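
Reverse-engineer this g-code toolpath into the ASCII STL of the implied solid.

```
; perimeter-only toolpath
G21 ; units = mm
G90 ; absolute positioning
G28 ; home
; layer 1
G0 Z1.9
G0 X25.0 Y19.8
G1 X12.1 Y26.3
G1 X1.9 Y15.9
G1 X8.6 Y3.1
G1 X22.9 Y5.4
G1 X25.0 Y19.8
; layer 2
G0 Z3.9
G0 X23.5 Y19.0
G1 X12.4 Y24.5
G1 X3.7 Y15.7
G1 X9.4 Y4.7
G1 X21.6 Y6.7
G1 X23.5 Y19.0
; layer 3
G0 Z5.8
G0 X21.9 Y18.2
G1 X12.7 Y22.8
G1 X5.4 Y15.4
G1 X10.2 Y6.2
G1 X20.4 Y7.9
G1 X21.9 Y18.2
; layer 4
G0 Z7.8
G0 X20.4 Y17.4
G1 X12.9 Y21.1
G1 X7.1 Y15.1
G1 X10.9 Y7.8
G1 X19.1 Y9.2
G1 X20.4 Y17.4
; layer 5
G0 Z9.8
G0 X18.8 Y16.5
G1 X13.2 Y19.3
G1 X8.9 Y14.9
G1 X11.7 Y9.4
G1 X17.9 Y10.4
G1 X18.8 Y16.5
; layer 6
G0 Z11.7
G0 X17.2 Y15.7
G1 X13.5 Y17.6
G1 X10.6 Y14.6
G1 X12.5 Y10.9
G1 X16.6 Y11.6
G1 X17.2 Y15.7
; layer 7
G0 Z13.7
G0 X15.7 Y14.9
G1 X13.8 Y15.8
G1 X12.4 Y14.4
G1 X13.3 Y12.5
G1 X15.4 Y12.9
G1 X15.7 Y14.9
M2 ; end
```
solid part
  facet normal 0.0000 0.0000 -1.0000
    outer loop
      vertex 0.2 16.2 0.0
      vertex 11.8 28.0 0.0
      vertex 26.6 20.6 0.0
    endloop
  endfacet
  facet normal 0.0000 0.0000 -1.0000
    outer loop
      vertex 7.8 1.5 0.0
      vertex 0.2 16.2 0.0
      vertex 26.6 20.6 0.0
    endloop
  endfacet
  facet normal 0.0000 0.0000 -1.0000
    outer loop
      vertex 24.1 4.2 0.0
      vertex 7.8 1.5 0.0
      vertex 26.6 20.6 0.0
    endloop
  endfacet
  facet normal 0.3610 0.7221 0.5901
    outer loop
      vertex 26.6 20.6 0.0
      vertex 11.8 28.0 0.0
      vertex 14.1 14.1 15.6
    endloop
  endfacet
  facet normal -0.5760 0.5663 0.5895
    outer loop
      vertex 11.8 28.0 0.0
      vertex 0.2 16.2 0.0
      vertex 14.1 14.1 15.6
    endloop
  endfacet
  facet normal -0.7176 -0.3710 0.5894
    outer loop
      vertex 0.2 16.2 0.0
      vertex 7.8 1.5 0.0
      vertex 14.1 14.1 15.6
    endloop
  endfacet
  facet normal 0.1319 -0.7965 0.5901
    outer loop
      vertex 7.8 1.5 0.0
      vertex 24.1 4.2 0.0
      vertex 14.1 14.1 15.6
    endloop
  endfacet
  facet normal 0.7987 -0.1218 0.5893
    outer loop
      vertex 24.1 4.2 0.0
      vertex 26.6 20.6 0.0
      vertex 14.1 14.1 15.6
    endloop
  endfacet
endsolid part

The G0 Z moves step by Δz≈1.9 mm. The G1 loops shrink linearly with z, so the solid tapers from its base footprint up to z≈15.6. Closing with a flat bottom cap and the tapered top and triangulating gives 8 facets — a regular 5-sided pyramid, base circumscribed radius ≈ 14.1 mm, apex at z ≈ 15.6 mm.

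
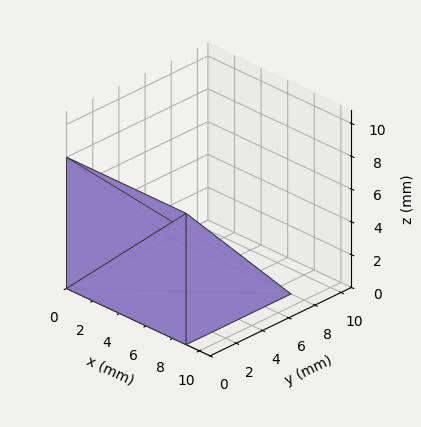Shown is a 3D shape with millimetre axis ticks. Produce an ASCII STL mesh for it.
Reading the render: the shape is a wedge (ramp): 9 × 8 mm base, rising to 8 mm along the y=0 edge and sloping linearly to z=0 at y=8 (dimensions read to the nearest mm from the axis ticks). For the STL, each face is triangulated and given an outward normal.

solid part
  facet normal 0.0000 0.0000 -1.0000
    outer loop
      vertex 9.000 8.000 0.000
      vertex 9.000 0.000 0.000
      vertex 0.000 0.000 0.000
    endloop
  endfacet
  facet normal 0.0000 0.0000 -1.0000
    outer loop
      vertex 0.000 8.000 0.000
      vertex 9.000 8.000 0.000
      vertex 0.000 0.000 0.000
    endloop
  endfacet
  facet normal 0.0000 -1.0000 0.0000
    outer loop
      vertex 0.000 0.000 0.000
      vertex 9.000 0.000 0.000
      vertex 9.000 0.000 8.000
    endloop
  endfacet
  facet normal 0.0000 -1.0000 0.0000
    outer loop
      vertex 0.000 0.000 0.000
      vertex 9.000 0.000 8.000
      vertex 0.000 0.000 8.000
    endloop
  endfacet
  facet normal 0.0000 0.7071 0.7071
    outer loop
      vertex 0.000 0.000 8.000
      vertex 9.000 0.000 8.000
      vertex 9.000 8.000 0.000
    endloop
  endfacet
  facet normal 0.0000 0.7071 0.7071
    outer loop
      vertex 0.000 0.000 8.000
      vertex 9.000 8.000 0.000
      vertex 0.000 8.000 0.000
    endloop
  endfacet
  facet normal -1.0000 0.0000 0.0000
    outer loop
      vertex 0.000 0.000 8.000
      vertex 0.000 8.000 0.000
      vertex 0.000 0.000 0.000
    endloop
  endfacet
  facet normal 1.0000 0.0000 0.0000
    outer loop
      vertex 9.000 0.000 0.000
      vertex 9.000 8.000 0.000
      vertex 9.000 0.000 8.000
    endloop
  endfacet
endsolid part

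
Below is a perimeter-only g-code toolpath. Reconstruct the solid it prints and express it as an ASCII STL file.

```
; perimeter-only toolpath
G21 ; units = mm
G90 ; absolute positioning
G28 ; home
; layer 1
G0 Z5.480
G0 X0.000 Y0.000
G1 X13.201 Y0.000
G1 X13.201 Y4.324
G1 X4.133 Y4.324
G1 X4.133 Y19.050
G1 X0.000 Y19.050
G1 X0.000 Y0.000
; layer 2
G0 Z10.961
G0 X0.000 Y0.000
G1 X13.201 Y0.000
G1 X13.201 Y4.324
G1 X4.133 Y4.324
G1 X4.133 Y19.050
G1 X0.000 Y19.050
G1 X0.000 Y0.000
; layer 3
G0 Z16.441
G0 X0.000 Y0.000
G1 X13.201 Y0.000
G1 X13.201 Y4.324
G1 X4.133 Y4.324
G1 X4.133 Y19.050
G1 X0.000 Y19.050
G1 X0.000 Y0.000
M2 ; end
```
solid part
  facet normal 0.0000 0.0000 -1.0000
    outer loop
      vertex 13.201 4.324 0.000
      vertex 13.201 0.000 0.000
      vertex 0.000 0.000 0.000
    endloop
  endfacet
  facet normal 0.0000 0.0000 -1.0000
    outer loop
      vertex 4.133 4.324 0.000
      vertex 13.201 4.324 0.000
      vertex 0.000 0.000 0.000
    endloop
  endfacet
  facet normal 0.0000 0.0000 -1.0000
    outer loop
      vertex 4.133 19.050 0.000
      vertex 4.133 4.324 0.000
      vertex 0.000 0.000 0.000
    endloop
  endfacet
  facet normal 0.0000 0.0000 -1.0000
    outer loop
      vertex 0.000 19.050 0.000
      vertex 4.133 19.050 0.000
      vertex 0.000 0.000 0.000
    endloop
  endfacet
  facet normal 0.0000 0.0000 1.0000
    outer loop
      vertex 0.000 0.000 16.441
      vertex 13.201 0.000 16.441
      vertex 13.201 4.324 16.441
    endloop
  endfacet
  facet normal 0.0000 0.0000 1.0000
    outer loop
      vertex 0.000 0.000 16.441
      vertex 13.201 4.324 16.441
      vertex 4.133 4.324 16.441
    endloop
  endfacet
  facet normal 0.0000 0.0000 1.0000
    outer loop
      vertex 0.000 0.000 16.441
      vertex 4.133 4.324 16.441
      vertex 4.133 19.050 16.441
    endloop
  endfacet
  facet normal 0.0000 0.0000 1.0000
    outer loop
      vertex 0.000 0.000 16.441
      vertex 4.133 19.050 16.441
      vertex 0.000 19.050 16.441
    endloop
  endfacet
  facet normal 0.0000 -1.0000 0.0000
    outer loop
      vertex 0.000 0.000 0.000
      vertex 13.201 0.000 0.000
      vertex 13.201 0.000 16.441
    endloop
  endfacet
  facet normal 0.0000 -1.0000 0.0000
    outer loop
      vertex 0.000 0.000 0.000
      vertex 13.201 0.000 16.441
      vertex 0.000 0.000 16.441
    endloop
  endfacet
  facet normal 1.0000 0.0000 0.0000
    outer loop
      vertex 13.201 0.000 0.000
      vertex 13.201 4.324 0.000
      vertex 13.201 4.324 16.441
    endloop
  endfacet
  facet normal 1.0000 0.0000 0.0000
    outer loop
      vertex 13.201 0.000 0.000
      vertex 13.201 4.324 16.441
      vertex 13.201 0.000 16.441
    endloop
  endfacet
  facet normal 0.0000 1.0000 0.0000
    outer loop
      vertex 13.201 4.324 0.000
      vertex 4.133 4.324 0.000
      vertex 4.133 4.324 16.441
    endloop
  endfacet
  facet normal 0.0000 1.0000 0.0000
    outer loop
      vertex 13.201 4.324 0.000
      vertex 4.133 4.324 16.441
      vertex 13.201 4.324 16.441
    endloop
  endfacet
  facet normal 1.0000 0.0000 0.0000
    outer loop
      vertex 4.133 4.324 0.000
      vertex 4.133 19.050 0.000
      vertex 4.133 19.050 16.441
    endloop
  endfacet
  facet normal 1.0000 0.0000 0.0000
    outer loop
      vertex 4.133 4.324 0.000
      vertex 4.133 19.050 16.441
      vertex 4.133 4.324 16.441
    endloop
  endfacet
  facet normal 0.0000 1.0000 0.0000
    outer loop
      vertex 4.133 19.050 0.000
      vertex 0.000 19.050 0.000
      vertex 0.000 19.050 16.441
    endloop
  endfacet
  facet normal 0.0000 1.0000 0.0000
    outer loop
      vertex 4.133 19.050 0.000
      vertex 0.000 19.050 16.441
      vertex 4.133 19.050 16.441
    endloop
  endfacet
  facet normal -1.0000 0.0000 0.0000
    outer loop
      vertex 0.000 19.050 0.000
      vertex 0.000 0.000 0.000
      vertex 0.000 0.000 16.441
    endloop
  endfacet
  facet normal -1.0000 0.0000 0.0000
    outer loop
      vertex 0.000 19.050 0.000
      vertex 0.000 0.000 16.441
      vertex 0.000 19.050 16.441
    endloop
  endfacet
endsolid part

The G0 Z moves step by Δz≈5.480 mm. Every layer's G1 loop is the same polygon, so the solid is a straight extrusion of it from z=0 to z≈16.4. Closing with flat bottom and top caps and triangulating gives 20 facets — an L-shaped prism: outer 13.2 × 19.1 mm, arm thicknesses ≈ 4.32 mm (horizontal) and 4.13 mm (vertical), extruded 16.4 mm in z.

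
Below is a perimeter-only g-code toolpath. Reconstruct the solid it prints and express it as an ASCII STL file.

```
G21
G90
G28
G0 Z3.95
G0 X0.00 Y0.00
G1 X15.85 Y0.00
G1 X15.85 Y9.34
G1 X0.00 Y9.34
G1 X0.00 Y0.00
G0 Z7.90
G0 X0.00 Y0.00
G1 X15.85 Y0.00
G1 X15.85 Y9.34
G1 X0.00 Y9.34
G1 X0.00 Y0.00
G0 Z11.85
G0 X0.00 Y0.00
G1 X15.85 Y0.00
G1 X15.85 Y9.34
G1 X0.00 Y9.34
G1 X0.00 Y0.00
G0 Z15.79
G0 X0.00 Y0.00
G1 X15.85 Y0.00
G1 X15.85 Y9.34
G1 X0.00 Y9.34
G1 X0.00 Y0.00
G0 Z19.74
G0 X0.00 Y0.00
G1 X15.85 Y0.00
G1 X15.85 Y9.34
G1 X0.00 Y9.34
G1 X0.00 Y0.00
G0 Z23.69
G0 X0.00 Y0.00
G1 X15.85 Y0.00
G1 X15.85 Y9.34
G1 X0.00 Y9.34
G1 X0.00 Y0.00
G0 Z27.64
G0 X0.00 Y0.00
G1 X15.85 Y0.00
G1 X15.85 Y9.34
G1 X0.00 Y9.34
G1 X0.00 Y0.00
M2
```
solid part
  facet normal 0.0000 0.0000 -1.0000
    outer loop
      vertex 15.85 9.34 0.00
      vertex 15.85 0.00 0.00
      vertex 0.00 0.00 0.00
    endloop
  endfacet
  facet normal 0.0000 0.0000 -1.0000
    outer loop
      vertex 0.00 9.34 0.00
      vertex 15.85 9.34 0.00
      vertex 0.00 0.00 0.00
    endloop
  endfacet
  facet normal 0.0000 0.0000 1.0000
    outer loop
      vertex 0.00 0.00 27.64
      vertex 15.85 0.00 27.64
      vertex 15.85 9.34 27.64
    endloop
  endfacet
  facet normal 0.0000 0.0000 1.0000
    outer loop
      vertex 0.00 0.00 27.64
      vertex 15.85 9.34 27.64
      vertex 0.00 9.34 27.64
    endloop
  endfacet
  facet normal 0.0000 -1.0000 0.0000
    outer loop
      vertex 0.00 0.00 0.00
      vertex 15.85 0.00 0.00
      vertex 15.85 0.00 27.64
    endloop
  endfacet
  facet normal 0.0000 -1.0000 0.0000
    outer loop
      vertex 0.00 0.00 0.00
      vertex 15.85 0.00 27.64
      vertex 0.00 0.00 27.64
    endloop
  endfacet
  facet normal 0.0000 1.0000 0.0000
    outer loop
      vertex 15.85 9.34 27.64
      vertex 15.85 9.34 0.00
      vertex 0.00 9.34 0.00
    endloop
  endfacet
  facet normal 0.0000 1.0000 0.0000
    outer loop
      vertex 0.00 9.34 27.64
      vertex 15.85 9.34 27.64
      vertex 0.00 9.34 0.00
    endloop
  endfacet
  facet normal -1.0000 0.0000 0.0000
    outer loop
      vertex 0.00 9.34 27.64
      vertex 0.00 9.34 0.00
      vertex 0.00 0.00 0.00
    endloop
  endfacet
  facet normal -1.0000 0.0000 0.0000
    outer loop
      vertex 0.00 0.00 27.64
      vertex 0.00 9.34 27.64
      vertex 0.00 0.00 0.00
    endloop
  endfacet
  facet normal 1.0000 0.0000 0.0000
    outer loop
      vertex 15.85 0.00 0.00
      vertex 15.85 9.34 0.00
      vertex 15.85 9.34 27.64
    endloop
  endfacet
  facet normal 1.0000 0.0000 0.0000
    outer loop
      vertex 15.85 0.00 0.00
      vertex 15.85 9.34 27.64
      vertex 15.85 0.00 27.64
    endloop
  endfacet
endsolid part

The G0 Z moves step by Δz≈3.95 mm. Every layer's G1 loop is the same polygon, so the solid is a straight extrusion of it from z=0 to z≈27.6. Closing with flat bottom and top caps and triangulating gives 12 facets — a rectangular box, roughly 15.8 × 9.34 mm footprint and 27.6 mm tall.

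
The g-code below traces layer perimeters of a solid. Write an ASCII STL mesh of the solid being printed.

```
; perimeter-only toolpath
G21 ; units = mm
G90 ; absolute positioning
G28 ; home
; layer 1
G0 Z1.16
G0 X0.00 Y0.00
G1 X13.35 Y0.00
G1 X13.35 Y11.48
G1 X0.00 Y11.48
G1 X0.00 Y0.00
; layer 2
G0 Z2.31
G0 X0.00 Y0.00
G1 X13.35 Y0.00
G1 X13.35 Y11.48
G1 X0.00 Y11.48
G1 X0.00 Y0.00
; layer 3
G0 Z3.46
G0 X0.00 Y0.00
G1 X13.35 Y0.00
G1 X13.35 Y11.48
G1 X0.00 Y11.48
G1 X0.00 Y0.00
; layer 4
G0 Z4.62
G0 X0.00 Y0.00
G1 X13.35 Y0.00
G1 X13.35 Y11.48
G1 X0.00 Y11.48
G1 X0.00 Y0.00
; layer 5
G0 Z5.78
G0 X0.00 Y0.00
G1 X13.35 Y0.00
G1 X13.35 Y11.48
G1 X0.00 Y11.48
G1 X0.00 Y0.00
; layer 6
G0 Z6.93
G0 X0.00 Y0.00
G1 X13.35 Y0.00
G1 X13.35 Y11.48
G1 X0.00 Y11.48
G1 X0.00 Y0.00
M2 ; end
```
solid part
  facet normal 0.0000 0.0000 -1.0000
    outer loop
      vertex 13.35 11.48 0.00
      vertex 13.35 0.00 0.00
      vertex 0.00 0.00 0.00
    endloop
  endfacet
  facet normal 0.0000 0.0000 -1.0000
    outer loop
      vertex 0.00 11.48 0.00
      vertex 13.35 11.48 0.00
      vertex 0.00 0.00 0.00
    endloop
  endfacet
  facet normal 0.0000 0.0000 1.0000
    outer loop
      vertex 0.00 0.00 6.93
      vertex 13.35 0.00 6.93
      vertex 13.35 11.48 6.93
    endloop
  endfacet
  facet normal 0.0000 0.0000 1.0000
    outer loop
      vertex 0.00 0.00 6.93
      vertex 13.35 11.48 6.93
      vertex 0.00 11.48 6.93
    endloop
  endfacet
  facet normal 0.0000 -1.0000 0.0000
    outer loop
      vertex 0.00 0.00 0.00
      vertex 13.35 0.00 0.00
      vertex 13.35 0.00 6.93
    endloop
  endfacet
  facet normal 0.0000 -1.0000 0.0000
    outer loop
      vertex 0.00 0.00 0.00
      vertex 13.35 0.00 6.93
      vertex 0.00 0.00 6.93
    endloop
  endfacet
  facet normal 0.0000 1.0000 0.0000
    outer loop
      vertex 13.35 11.48 6.93
      vertex 13.35 11.48 0.00
      vertex 0.00 11.48 0.00
    endloop
  endfacet
  facet normal 0.0000 1.0000 0.0000
    outer loop
      vertex 0.00 11.48 6.93
      vertex 13.35 11.48 6.93
      vertex 0.00 11.48 0.00
    endloop
  endfacet
  facet normal -1.0000 0.0000 0.0000
    outer loop
      vertex 0.00 11.48 6.93
      vertex 0.00 11.48 0.00
      vertex 0.00 0.00 0.00
    endloop
  endfacet
  facet normal -1.0000 0.0000 0.0000
    outer loop
      vertex 0.00 0.00 6.93
      vertex 0.00 11.48 6.93
      vertex 0.00 0.00 0.00
    endloop
  endfacet
  facet normal 1.0000 0.0000 0.0000
    outer loop
      vertex 13.35 0.00 0.00
      vertex 13.35 11.48 0.00
      vertex 13.35 11.48 6.93
    endloop
  endfacet
  facet normal 1.0000 0.0000 0.0000
    outer loop
      vertex 13.35 0.00 0.00
      vertex 13.35 11.48 6.93
      vertex 13.35 0.00 6.93
    endloop
  endfacet
endsolid part

The G0 Z moves step by Δz≈1.16 mm. Every layer's G1 loop is the same polygon, so the solid is a straight extrusion of it from z=0 to z≈6.93. Closing with flat bottom and top caps and triangulating gives 12 facets — a rectangular box, roughly 13.3 × 11.5 mm footprint and 6.93 mm tall.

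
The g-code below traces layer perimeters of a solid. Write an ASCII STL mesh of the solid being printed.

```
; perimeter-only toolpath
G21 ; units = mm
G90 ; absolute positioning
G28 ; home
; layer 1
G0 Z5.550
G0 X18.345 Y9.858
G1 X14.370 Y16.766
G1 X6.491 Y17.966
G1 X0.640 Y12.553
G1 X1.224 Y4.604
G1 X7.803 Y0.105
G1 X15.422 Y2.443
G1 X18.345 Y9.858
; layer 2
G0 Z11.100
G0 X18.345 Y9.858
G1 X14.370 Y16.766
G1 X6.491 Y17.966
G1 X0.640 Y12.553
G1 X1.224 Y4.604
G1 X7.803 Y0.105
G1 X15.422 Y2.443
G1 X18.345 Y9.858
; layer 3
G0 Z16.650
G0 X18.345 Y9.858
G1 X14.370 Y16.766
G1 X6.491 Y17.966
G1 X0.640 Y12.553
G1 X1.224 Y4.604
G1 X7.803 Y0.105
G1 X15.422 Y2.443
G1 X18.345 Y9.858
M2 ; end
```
solid part
  facet normal 0.0000 0.0000 -1.0000
    outer loop
      vertex 6.491 17.966 0.000
      vertex 14.370 16.766 0.000
      vertex 18.345 9.858 0.000
    endloop
  endfacet
  facet normal 0.0000 0.0000 -1.0000
    outer loop
      vertex 0.640 12.553 0.000
      vertex 6.491 17.966 0.000
      vertex 18.345 9.858 0.000
    endloop
  endfacet
  facet normal 0.0000 0.0000 -1.0000
    outer loop
      vertex 1.224 4.604 0.000
      vertex 0.640 12.553 0.000
      vertex 18.345 9.858 0.000
    endloop
  endfacet
  facet normal 0.0000 0.0000 -1.0000
    outer loop
      vertex 7.803 0.105 0.000
      vertex 1.224 4.604 0.000
      vertex 18.345 9.858 0.000
    endloop
  endfacet
  facet normal 0.0000 0.0000 -1.0000
    outer loop
      vertex 15.422 2.443 0.000
      vertex 7.803 0.105 0.000
      vertex 18.345 9.858 0.000
    endloop
  endfacet
  facet normal 0.0000 0.0000 1.0000
    outer loop
      vertex 18.345 9.858 16.650
      vertex 14.370 16.766 16.650
      vertex 6.491 17.966 16.650
    endloop
  endfacet
  facet normal 0.0000 0.0000 1.0000
    outer loop
      vertex 18.345 9.858 16.650
      vertex 6.491 17.966 16.650
      vertex 0.640 12.553 16.650
    endloop
  endfacet
  facet normal 0.0000 0.0000 1.0000
    outer loop
      vertex 18.345 9.858 16.650
      vertex 0.640 12.553 16.650
      vertex 1.224 4.604 16.650
    endloop
  endfacet
  facet normal 0.0000 0.0000 1.0000
    outer loop
      vertex 18.345 9.858 16.650
      vertex 1.224 4.604 16.650
      vertex 7.803 0.105 16.650
    endloop
  endfacet
  facet normal 0.0000 0.0000 1.0000
    outer loop
      vertex 18.345 9.858 16.650
      vertex 7.803 0.105 16.650
      vertex 15.422 2.443 16.650
    endloop
  endfacet
  facet normal 0.8667 0.4987 0.0000
    outer loop
      vertex 18.345 9.858 0.000
      vertex 14.370 16.766 0.000
      vertex 14.370 16.766 16.650
    endloop
  endfacet
  facet normal 0.8667 0.4987 0.0000
    outer loop
      vertex 18.345 9.858 0.000
      vertex 14.370 16.766 16.650
      vertex 18.345 9.858 16.650
    endloop
  endfacet
  facet normal 0.1506 0.9886 0.0000
    outer loop
      vertex 14.370 16.766 0.000
      vertex 6.491 17.966 0.000
      vertex 6.491 17.966 16.650
    endloop
  endfacet
  facet normal 0.1506 0.9886 0.0000
    outer loop
      vertex 14.370 16.766 0.000
      vertex 6.491 17.966 16.650
      vertex 14.370 16.766 16.650
    endloop
  endfacet
  facet normal -0.6791 0.7340 0.0000
    outer loop
      vertex 6.491 17.966 0.000
      vertex 0.640 12.553 0.000
      vertex 0.640 12.553 16.650
    endloop
  endfacet
  facet normal -0.6791 0.7340 0.0000
    outer loop
      vertex 6.491 17.966 0.000
      vertex 0.640 12.553 16.650
      vertex 6.491 17.966 16.650
    endloop
  endfacet
  facet normal -0.9973 -0.0733 0.0000
    outer loop
      vertex 0.640 12.553 0.000
      vertex 1.224 4.604 0.000
      vertex 1.224 4.604 16.650
    endloop
  endfacet
  facet normal -0.9973 -0.0733 0.0000
    outer loop
      vertex 0.640 12.553 0.000
      vertex 1.224 4.604 16.650
      vertex 0.640 12.553 16.650
    endloop
  endfacet
  facet normal -0.5645 -0.8254 0.0000
    outer loop
      vertex 1.224 4.604 0.000
      vertex 7.803 0.105 0.000
      vertex 7.803 0.105 16.650
    endloop
  endfacet
  facet normal -0.5645 -0.8254 0.0000
    outer loop
      vertex 1.224 4.604 0.000
      vertex 7.803 0.105 16.650
      vertex 1.224 4.604 16.650
    endloop
  endfacet
  facet normal 0.2934 -0.9560 0.0000
    outer loop
      vertex 7.803 0.105 0.000
      vertex 15.422 2.443 0.000
      vertex 15.422 2.443 16.650
    endloop
  endfacet
  facet normal 0.2934 -0.9560 0.0000
    outer loop
      vertex 7.803 0.105 0.000
      vertex 15.422 2.443 16.650
      vertex 7.803 0.105 16.650
    endloop
  endfacet
  facet normal 0.9303 -0.3667 0.0000
    outer loop
      vertex 15.422 2.443 0.000
      vertex 18.345 9.858 0.000
      vertex 18.345 9.858 16.650
    endloop
  endfacet
  facet normal 0.9303 -0.3667 0.0000
    outer loop
      vertex 15.422 2.443 0.000
      vertex 18.345 9.858 16.650
      vertex 15.422 2.443 16.650
    endloop
  endfacet
endsolid part

The G0 Z moves step by Δz≈5.550 mm. Every layer's G1 loop is the same polygon, so the solid is a straight extrusion of it from z=0 to z≈16.6. Closing with flat bottom and top caps and triangulating gives 24 facets — a regular 7-sided prism (a cylinder approximated with 7 flat sides), circumscribed radius ≈ 9.19 mm, height ≈ 16.6 mm.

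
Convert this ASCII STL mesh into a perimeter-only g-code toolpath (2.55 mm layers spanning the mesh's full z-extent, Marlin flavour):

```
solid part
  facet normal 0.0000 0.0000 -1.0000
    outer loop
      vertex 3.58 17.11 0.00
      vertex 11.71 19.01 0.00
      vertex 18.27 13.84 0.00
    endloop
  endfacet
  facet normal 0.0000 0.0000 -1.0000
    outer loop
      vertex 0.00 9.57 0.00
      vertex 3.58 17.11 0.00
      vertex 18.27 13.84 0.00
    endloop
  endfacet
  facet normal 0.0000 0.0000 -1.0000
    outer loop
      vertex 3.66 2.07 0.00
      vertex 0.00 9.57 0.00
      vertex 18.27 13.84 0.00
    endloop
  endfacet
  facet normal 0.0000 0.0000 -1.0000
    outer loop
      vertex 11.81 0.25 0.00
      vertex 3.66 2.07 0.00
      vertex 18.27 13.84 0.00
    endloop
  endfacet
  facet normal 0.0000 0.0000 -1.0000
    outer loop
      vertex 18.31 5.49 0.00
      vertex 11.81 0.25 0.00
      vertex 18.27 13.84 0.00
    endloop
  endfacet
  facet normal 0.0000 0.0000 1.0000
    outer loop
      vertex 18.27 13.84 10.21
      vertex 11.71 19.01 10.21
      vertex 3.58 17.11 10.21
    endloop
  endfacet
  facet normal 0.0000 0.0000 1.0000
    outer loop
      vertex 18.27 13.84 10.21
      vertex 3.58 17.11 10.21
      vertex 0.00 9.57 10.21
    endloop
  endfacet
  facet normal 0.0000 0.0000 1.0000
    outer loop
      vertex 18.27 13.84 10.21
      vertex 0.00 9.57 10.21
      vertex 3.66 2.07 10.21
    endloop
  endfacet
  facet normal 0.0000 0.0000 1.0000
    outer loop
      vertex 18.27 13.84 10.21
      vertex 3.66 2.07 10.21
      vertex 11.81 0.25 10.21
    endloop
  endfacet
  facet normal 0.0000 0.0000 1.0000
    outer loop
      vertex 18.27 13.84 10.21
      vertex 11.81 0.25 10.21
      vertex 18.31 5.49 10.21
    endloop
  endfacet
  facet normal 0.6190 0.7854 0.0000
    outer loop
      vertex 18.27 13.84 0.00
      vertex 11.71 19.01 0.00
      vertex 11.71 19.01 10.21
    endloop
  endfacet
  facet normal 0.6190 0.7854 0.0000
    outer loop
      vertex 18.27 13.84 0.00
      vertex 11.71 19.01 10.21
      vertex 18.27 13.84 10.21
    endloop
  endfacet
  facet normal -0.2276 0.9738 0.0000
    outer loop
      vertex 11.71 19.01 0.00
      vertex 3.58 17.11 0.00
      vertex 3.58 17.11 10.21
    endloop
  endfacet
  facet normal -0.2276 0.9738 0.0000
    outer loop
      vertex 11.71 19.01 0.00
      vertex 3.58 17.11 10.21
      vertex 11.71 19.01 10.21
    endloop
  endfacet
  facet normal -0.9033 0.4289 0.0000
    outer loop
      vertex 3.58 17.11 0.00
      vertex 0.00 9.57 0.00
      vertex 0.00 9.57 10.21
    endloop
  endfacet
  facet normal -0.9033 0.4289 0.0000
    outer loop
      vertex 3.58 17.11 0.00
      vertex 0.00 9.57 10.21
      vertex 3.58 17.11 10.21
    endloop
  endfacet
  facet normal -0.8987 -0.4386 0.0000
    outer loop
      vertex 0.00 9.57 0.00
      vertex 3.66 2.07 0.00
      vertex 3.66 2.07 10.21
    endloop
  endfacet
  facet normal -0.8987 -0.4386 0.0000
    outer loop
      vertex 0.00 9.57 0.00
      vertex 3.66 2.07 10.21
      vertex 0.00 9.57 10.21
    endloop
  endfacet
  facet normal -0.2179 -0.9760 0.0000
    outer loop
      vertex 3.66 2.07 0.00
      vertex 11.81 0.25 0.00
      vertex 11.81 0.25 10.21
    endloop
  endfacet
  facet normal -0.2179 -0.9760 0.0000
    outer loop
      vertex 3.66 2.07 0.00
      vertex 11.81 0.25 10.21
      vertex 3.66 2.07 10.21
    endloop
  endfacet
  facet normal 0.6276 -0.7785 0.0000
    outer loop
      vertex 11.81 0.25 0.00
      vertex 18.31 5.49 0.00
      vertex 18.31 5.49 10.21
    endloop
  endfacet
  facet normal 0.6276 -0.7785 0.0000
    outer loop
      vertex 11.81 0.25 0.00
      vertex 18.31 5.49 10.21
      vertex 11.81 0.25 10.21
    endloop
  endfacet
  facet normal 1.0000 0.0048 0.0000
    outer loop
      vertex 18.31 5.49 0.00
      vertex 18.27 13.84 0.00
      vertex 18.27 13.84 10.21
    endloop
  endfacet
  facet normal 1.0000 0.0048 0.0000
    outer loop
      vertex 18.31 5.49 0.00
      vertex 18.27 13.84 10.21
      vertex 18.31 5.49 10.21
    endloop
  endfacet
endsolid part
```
; perimeter-only toolpath
G21 ; units = mm
G90 ; absolute positioning
G28 ; home
; layer 1
G0 Z2.55
G0 X18.27 Y13.84
G1 X11.71 Y19.01
G1 X3.58 Y17.11
G1 X0.00 Y9.57
G1 X3.66 Y2.07
G1 X11.81 Y0.25
G1 X18.31 Y5.49
G1 X18.27 Y13.84
; layer 2
G0 Z5.11
G0 X18.27 Y13.84
G1 X11.71 Y19.01
G1 X3.58 Y17.11
G1 X0.00 Y9.57
G1 X3.66 Y2.07
G1 X11.81 Y0.25
G1 X18.31 Y5.49
G1 X18.27 Y13.84
; layer 3
G0 Z7.66
G0 X18.27 Y13.84
G1 X11.71 Y19.01
G1 X3.58 Y17.11
G1 X0.00 Y9.57
G1 X3.66 Y2.07
G1 X11.81 Y0.25
G1 X18.31 Y5.49
G1 X18.27 Y13.84
; layer 4
G0 Z10.21
G0 X18.27 Y13.84
G1 X11.71 Y19.01
G1 X3.58 Y17.11
G1 X0.00 Y9.57
G1 X3.66 Y2.07
G1 X11.81 Y0.25
G1 X18.31 Y5.49
G1 X18.27 Y13.84
M2 ; end

The solid is a regular 7-sided prism (a cylinder approximated with 7 flat sides), circumscribed radius ≈ 9.62 mm, height ≈ 10.2 mm. Slicing at Δz = 2.55 mm — 4 equal slices spanning the solid's height, so layer i sits at z = i·h/4 — gives 4 non-empty perimeters. Each is a 7-segment closed polygon; G0 lifts to the layer z and rapids to the start vertex, then G1 traces the edges.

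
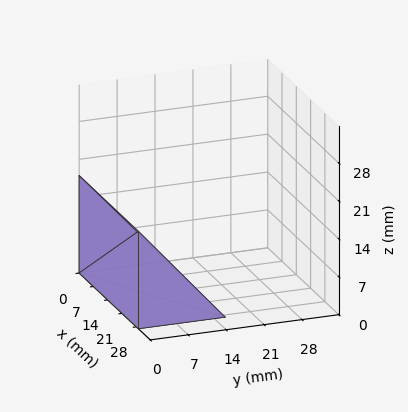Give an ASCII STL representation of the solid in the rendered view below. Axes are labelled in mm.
Reading the render: the shape is a wedge (ramp): 29 × 16 mm base, rising to 18 mm along the y=0 edge and sloping linearly to z=0 at y=16 (dimensions read to the nearest mm from the axis ticks). For the STL, each face is triangulated and given an outward normal.

solid part
  facet normal 0.0000 0.0000 -1.0000
    outer loop
      vertex 29.000 16.000 0.000
      vertex 29.000 0.000 0.000
      vertex 0.000 0.000 0.000
    endloop
  endfacet
  facet normal 0.0000 0.0000 -1.0000
    outer loop
      vertex 0.000 16.000 0.000
      vertex 29.000 16.000 0.000
      vertex 0.000 0.000 0.000
    endloop
  endfacet
  facet normal 0.0000 -1.0000 0.0000
    outer loop
      vertex 0.000 0.000 0.000
      vertex 29.000 0.000 0.000
      vertex 29.000 0.000 18.000
    endloop
  endfacet
  facet normal 0.0000 -1.0000 0.0000
    outer loop
      vertex 0.000 0.000 0.000
      vertex 29.000 0.000 18.000
      vertex 0.000 0.000 18.000
    endloop
  endfacet
  facet normal 0.0000 0.7474 0.6644
    outer loop
      vertex 0.000 0.000 18.000
      vertex 29.000 0.000 18.000
      vertex 29.000 16.000 0.000
    endloop
  endfacet
  facet normal 0.0000 0.7474 0.6644
    outer loop
      vertex 0.000 0.000 18.000
      vertex 29.000 16.000 0.000
      vertex 0.000 16.000 0.000
    endloop
  endfacet
  facet normal -1.0000 0.0000 0.0000
    outer loop
      vertex 0.000 0.000 18.000
      vertex 0.000 16.000 0.000
      vertex 0.000 0.000 0.000
    endloop
  endfacet
  facet normal 1.0000 0.0000 0.0000
    outer loop
      vertex 29.000 0.000 0.000
      vertex 29.000 16.000 0.000
      vertex 29.000 0.000 18.000
    endloop
  endfacet
endsolid part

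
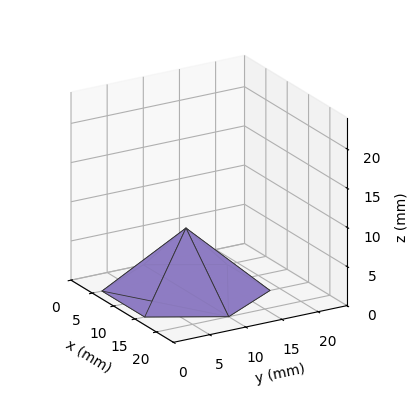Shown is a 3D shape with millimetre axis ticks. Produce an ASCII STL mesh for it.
Reading the render: the shape is a regular 6-sided pyramid, base circumscribed radius ≈ 10 mm, apex at z ≈ 8 mm (dimensions read to the nearest mm from the axis ticks). For the STL, each face is triangulated and given an outward normal.

solid part
  facet normal 0.0000 0.0000 -1.0000
    outer loop
      vertex 5.000 18.660 0.000
      vertex 15.000 18.660 0.000
      vertex 20.000 10.000 0.000
    endloop
  endfacet
  facet normal 0.0000 0.0000 -1.0000
    outer loop
      vertex 0.000 10.000 0.000
      vertex 5.000 18.660 0.000
      vertex 20.000 10.000 0.000
    endloop
  endfacet
  facet normal 0.0000 0.0000 -1.0000
    outer loop
      vertex 5.000 1.340 0.000
      vertex 0.000 10.000 0.000
      vertex 20.000 10.000 0.000
    endloop
  endfacet
  facet normal 0.0000 0.0000 -1.0000
    outer loop
      vertex 15.000 1.340 0.000
      vertex 5.000 1.340 0.000
      vertex 20.000 10.000 0.000
    endloop
  endfacet
  facet normal 0.5876 0.3393 0.7346
    outer loop
      vertex 20.000 10.000 0.000
      vertex 15.000 18.660 0.000
      vertex 10.000 10.000 8.000
    endloop
  endfacet
  facet normal 0.0000 0.6786 0.7345
    outer loop
      vertex 15.000 18.660 0.000
      vertex 5.000 18.660 0.000
      vertex 10.000 10.000 8.000
    endloop
  endfacet
  facet normal -0.5876 0.3393 0.7346
    outer loop
      vertex 5.000 18.660 0.000
      vertex 0.000 10.000 0.000
      vertex 10.000 10.000 8.000
    endloop
  endfacet
  facet normal -0.5876 -0.3393 0.7346
    outer loop
      vertex 0.000 10.000 0.000
      vertex 5.000 1.340 0.000
      vertex 10.000 10.000 8.000
    endloop
  endfacet
  facet normal 0.0000 -0.6786 0.7345
    outer loop
      vertex 5.000 1.340 0.000
      vertex 15.000 1.340 0.000
      vertex 10.000 10.000 8.000
    endloop
  endfacet
  facet normal 0.5876 -0.3393 0.7346
    outer loop
      vertex 15.000 1.340 0.000
      vertex 20.000 10.000 0.000
      vertex 10.000 10.000 8.000
    endloop
  endfacet
endsolid part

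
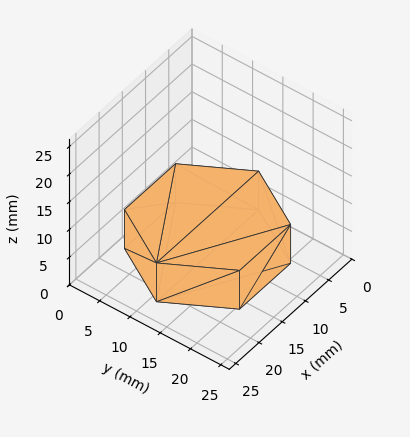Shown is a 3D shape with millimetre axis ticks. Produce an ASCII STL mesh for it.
Reading the render: the shape is a regular 6-sided prism (a cylinder approximated with 6 flat sides), circumscribed radius ≈ 11 mm, height ≈ 7 mm (dimensions read to the nearest mm from the axis ticks). For the STL, each face is triangulated and given an outward normal.

solid part
  facet normal 0.0000 0.0000 -1.0000
    outer loop
      vertex 5.5 20.5 0.0
      vertex 16.5 20.5 0.0
      vertex 22.0 11.0 0.0
    endloop
  endfacet
  facet normal 0.0000 0.0000 -1.0000
    outer loop
      vertex 0.0 11.0 0.0
      vertex 5.5 20.5 0.0
      vertex 22.0 11.0 0.0
    endloop
  endfacet
  facet normal 0.0000 0.0000 -1.0000
    outer loop
      vertex 5.5 1.5 0.0
      vertex 0.0 11.0 0.0
      vertex 22.0 11.0 0.0
    endloop
  endfacet
  facet normal 0.0000 0.0000 -1.0000
    outer loop
      vertex 16.5 1.5 0.0
      vertex 5.5 1.5 0.0
      vertex 22.0 11.0 0.0
    endloop
  endfacet
  facet normal 0.0000 0.0000 1.0000
    outer loop
      vertex 22.0 11.0 7.0
      vertex 16.5 20.5 7.0
      vertex 5.5 20.5 7.0
    endloop
  endfacet
  facet normal 0.0000 0.0000 1.0000
    outer loop
      vertex 22.0 11.0 7.0
      vertex 5.5 20.5 7.0
      vertex 0.0 11.0 7.0
    endloop
  endfacet
  facet normal 0.0000 0.0000 1.0000
    outer loop
      vertex 22.0 11.0 7.0
      vertex 0.0 11.0 7.0
      vertex 5.5 1.5 7.0
    endloop
  endfacet
  facet normal 0.0000 0.0000 1.0000
    outer loop
      vertex 22.0 11.0 7.0
      vertex 5.5 1.5 7.0
      vertex 16.5 1.5 7.0
    endloop
  endfacet
  facet normal 0.8654 0.5010 0.0000
    outer loop
      vertex 22.0 11.0 0.0
      vertex 16.5 20.5 0.0
      vertex 16.5 20.5 7.0
    endloop
  endfacet
  facet normal 0.8654 0.5010 0.0000
    outer loop
      vertex 22.0 11.0 0.0
      vertex 16.5 20.5 7.0
      vertex 22.0 11.0 7.0
    endloop
  endfacet
  facet normal 0.0000 1.0000 0.0000
    outer loop
      vertex 16.5 20.5 0.0
      vertex 5.5 20.5 0.0
      vertex 5.5 20.5 7.0
    endloop
  endfacet
  facet normal 0.0000 1.0000 0.0000
    outer loop
      vertex 16.5 20.5 0.0
      vertex 5.5 20.5 7.0
      vertex 16.5 20.5 7.0
    endloop
  endfacet
  facet normal -0.8654 0.5010 0.0000
    outer loop
      vertex 5.5 20.5 0.0
      vertex 0.0 11.0 0.0
      vertex 0.0 11.0 7.0
    endloop
  endfacet
  facet normal -0.8654 0.5010 0.0000
    outer loop
      vertex 5.5 20.5 0.0
      vertex 0.0 11.0 7.0
      vertex 5.5 20.5 7.0
    endloop
  endfacet
  facet normal -0.8654 -0.5010 0.0000
    outer loop
      vertex 0.0 11.0 0.0
      vertex 5.5 1.5 0.0
      vertex 5.5 1.5 7.0
    endloop
  endfacet
  facet normal -0.8654 -0.5010 0.0000
    outer loop
      vertex 0.0 11.0 0.0
      vertex 5.5 1.5 7.0
      vertex 0.0 11.0 7.0
    endloop
  endfacet
  facet normal 0.0000 -1.0000 0.0000
    outer loop
      vertex 5.5 1.5 0.0
      vertex 16.5 1.5 0.0
      vertex 16.5 1.5 7.0
    endloop
  endfacet
  facet normal 0.0000 -1.0000 0.0000
    outer loop
      vertex 5.5 1.5 0.0
      vertex 16.5 1.5 7.0
      vertex 5.5 1.5 7.0
    endloop
  endfacet
  facet normal 0.8654 -0.5010 0.0000
    outer loop
      vertex 16.5 1.5 0.0
      vertex 22.0 11.0 0.0
      vertex 22.0 11.0 7.0
    endloop
  endfacet
  facet normal 0.8654 -0.5010 0.0000
    outer loop
      vertex 16.5 1.5 0.0
      vertex 22.0 11.0 7.0
      vertex 16.5 1.5 7.0
    endloop
  endfacet
endsolid part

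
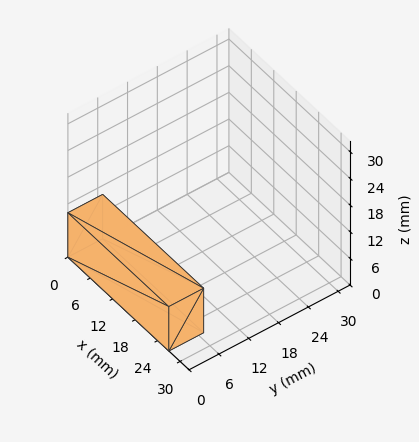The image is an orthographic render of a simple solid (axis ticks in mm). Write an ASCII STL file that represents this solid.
Reading the render: the shape is a rectangular box, roughly 27 × 7 mm footprint and 10 mm tall (dimensions read to the nearest mm from the axis ticks). For the STL, each face is triangulated and given an outward normal.

solid part
  facet normal 0.0000 0.0000 -1.0000
    outer loop
      vertex 27.0 7.0 0.0
      vertex 27.0 0.0 0.0
      vertex 0.0 0.0 0.0
    endloop
  endfacet
  facet normal 0.0000 0.0000 -1.0000
    outer loop
      vertex 0.0 7.0 0.0
      vertex 27.0 7.0 0.0
      vertex 0.0 0.0 0.0
    endloop
  endfacet
  facet normal 0.0000 0.0000 1.0000
    outer loop
      vertex 0.0 0.0 10.0
      vertex 27.0 0.0 10.0
      vertex 27.0 7.0 10.0
    endloop
  endfacet
  facet normal 0.0000 0.0000 1.0000
    outer loop
      vertex 0.0 0.0 10.0
      vertex 27.0 7.0 10.0
      vertex 0.0 7.0 10.0
    endloop
  endfacet
  facet normal 0.0000 -1.0000 0.0000
    outer loop
      vertex 0.0 0.0 0.0
      vertex 27.0 0.0 0.0
      vertex 27.0 0.0 10.0
    endloop
  endfacet
  facet normal 0.0000 -1.0000 0.0000
    outer loop
      vertex 0.0 0.0 0.0
      vertex 27.0 0.0 10.0
      vertex 0.0 0.0 10.0
    endloop
  endfacet
  facet normal 0.0000 1.0000 0.0000
    outer loop
      vertex 27.0 7.0 10.0
      vertex 27.0 7.0 0.0
      vertex 0.0 7.0 0.0
    endloop
  endfacet
  facet normal 0.0000 1.0000 0.0000
    outer loop
      vertex 0.0 7.0 10.0
      vertex 27.0 7.0 10.0
      vertex 0.0 7.0 0.0
    endloop
  endfacet
  facet normal -1.0000 0.0000 0.0000
    outer loop
      vertex 0.0 7.0 10.0
      vertex 0.0 7.0 0.0
      vertex 0.0 0.0 0.0
    endloop
  endfacet
  facet normal -1.0000 0.0000 0.0000
    outer loop
      vertex 0.0 0.0 10.0
      vertex 0.0 7.0 10.0
      vertex 0.0 0.0 0.0
    endloop
  endfacet
  facet normal 1.0000 0.0000 0.0000
    outer loop
      vertex 27.0 0.0 0.0
      vertex 27.0 7.0 0.0
      vertex 27.0 7.0 10.0
    endloop
  endfacet
  facet normal 1.0000 0.0000 0.0000
    outer loop
      vertex 27.0 0.0 0.0
      vertex 27.0 7.0 10.0
      vertex 27.0 0.0 10.0
    endloop
  endfacet
endsolid part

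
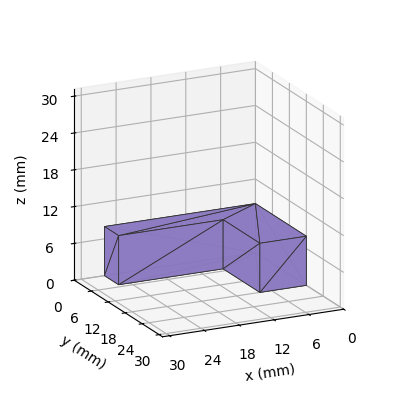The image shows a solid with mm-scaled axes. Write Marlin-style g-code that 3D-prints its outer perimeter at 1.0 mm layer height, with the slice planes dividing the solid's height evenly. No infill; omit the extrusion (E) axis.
Reading the render: the shape is an L-shaped prism: outer 26 × 18 mm, arm thicknesses ≈ 5 mm (horizontal) and 8 mm (vertical), extruded 8 mm in z (dimensions read to the nearest mm from the axis ticks). For the g-code, the solid's height is divided into equal slices at the stated Δz and each level perimeter traced with G1 moves after a G0 lift.

; perimeter-only toolpath
G21 ; units = mm
G90 ; absolute positioning
G28 ; home
; layer 1
G0 Z1.0
G0 X0.0 Y0.0
G1 X26.0 Y0.0
G1 X26.0 Y5.0
G1 X8.0 Y5.0
G1 X8.0 Y18.0
G1 X0.0 Y18.0
G1 X0.0 Y0.0
; layer 2
G0 Z2.0
G0 X0.0 Y0.0
G1 X26.0 Y0.0
G1 X26.0 Y5.0
G1 X8.0 Y5.0
G1 X8.0 Y18.0
G1 X0.0 Y18.0
G1 X0.0 Y0.0
; layer 3
G0 Z3.0
G0 X0.0 Y0.0
G1 X26.0 Y0.0
G1 X26.0 Y5.0
G1 X8.0 Y5.0
G1 X8.0 Y18.0
G1 X0.0 Y18.0
G1 X0.0 Y0.0
; layer 4
G0 Z4.0
G0 X0.0 Y0.0
G1 X26.0 Y0.0
G1 X26.0 Y5.0
G1 X8.0 Y5.0
G1 X8.0 Y18.0
G1 X0.0 Y18.0
G1 X0.0 Y0.0
; layer 5
G0 Z5.0
G0 X0.0 Y0.0
G1 X26.0 Y0.0
G1 X26.0 Y5.0
G1 X8.0 Y5.0
G1 X8.0 Y18.0
G1 X0.0 Y18.0
G1 X0.0 Y0.0
; layer 6
G0 Z6.0
G0 X0.0 Y0.0
G1 X26.0 Y0.0
G1 X26.0 Y5.0
G1 X8.0 Y5.0
G1 X8.0 Y18.0
G1 X0.0 Y18.0
G1 X0.0 Y0.0
; layer 7
G0 Z7.0
G0 X0.0 Y0.0
G1 X26.0 Y0.0
G1 X26.0 Y5.0
G1 X8.0 Y5.0
G1 X8.0 Y18.0
G1 X0.0 Y18.0
G1 X0.0 Y0.0
; layer 8
G0 Z8.0
G0 X0.0 Y0.0
G1 X26.0 Y0.0
G1 X26.0 Y5.0
G1 X8.0 Y5.0
G1 X8.0 Y18.0
G1 X0.0 Y18.0
G1 X0.0 Y0.0
M2 ; end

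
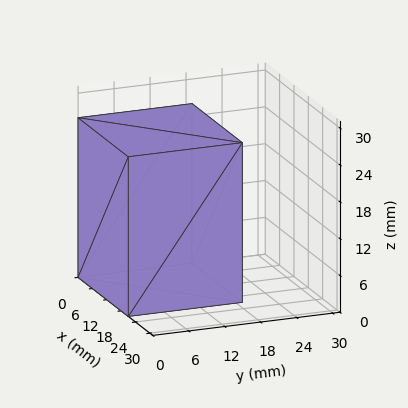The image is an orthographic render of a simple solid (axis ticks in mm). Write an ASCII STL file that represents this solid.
Reading the render: the shape is a rectangular box, roughly 21 × 19 mm footprint and 26 mm tall (dimensions read to the nearest mm from the axis ticks). For the STL, each face is triangulated and given an outward normal.

solid part
  facet normal 0.0000 0.0000 -1.0000
    outer loop
      vertex 21.0 19.0 0.0
      vertex 21.0 0.0 0.0
      vertex 0.0 0.0 0.0
    endloop
  endfacet
  facet normal 0.0000 0.0000 -1.0000
    outer loop
      vertex 0.0 19.0 0.0
      vertex 21.0 19.0 0.0
      vertex 0.0 0.0 0.0
    endloop
  endfacet
  facet normal 0.0000 0.0000 1.0000
    outer loop
      vertex 0.0 0.0 26.0
      vertex 21.0 0.0 26.0
      vertex 21.0 19.0 26.0
    endloop
  endfacet
  facet normal 0.0000 0.0000 1.0000
    outer loop
      vertex 0.0 0.0 26.0
      vertex 21.0 19.0 26.0
      vertex 0.0 19.0 26.0
    endloop
  endfacet
  facet normal 0.0000 -1.0000 0.0000
    outer loop
      vertex 0.0 0.0 0.0
      vertex 21.0 0.0 0.0
      vertex 21.0 0.0 26.0
    endloop
  endfacet
  facet normal 0.0000 -1.0000 0.0000
    outer loop
      vertex 0.0 0.0 0.0
      vertex 21.0 0.0 26.0
      vertex 0.0 0.0 26.0
    endloop
  endfacet
  facet normal 0.0000 1.0000 0.0000
    outer loop
      vertex 21.0 19.0 26.0
      vertex 21.0 19.0 0.0
      vertex 0.0 19.0 0.0
    endloop
  endfacet
  facet normal 0.0000 1.0000 0.0000
    outer loop
      vertex 0.0 19.0 26.0
      vertex 21.0 19.0 26.0
      vertex 0.0 19.0 0.0
    endloop
  endfacet
  facet normal -1.0000 0.0000 0.0000
    outer loop
      vertex 0.0 19.0 26.0
      vertex 0.0 19.0 0.0
      vertex 0.0 0.0 0.0
    endloop
  endfacet
  facet normal -1.0000 0.0000 0.0000
    outer loop
      vertex 0.0 0.0 26.0
      vertex 0.0 19.0 26.0
      vertex 0.0 0.0 0.0
    endloop
  endfacet
  facet normal 1.0000 0.0000 0.0000
    outer loop
      vertex 21.0 0.0 0.0
      vertex 21.0 19.0 0.0
      vertex 21.0 19.0 26.0
    endloop
  endfacet
  facet normal 1.0000 0.0000 0.0000
    outer loop
      vertex 21.0 0.0 0.0
      vertex 21.0 19.0 26.0
      vertex 21.0 0.0 26.0
    endloop
  endfacet
endsolid part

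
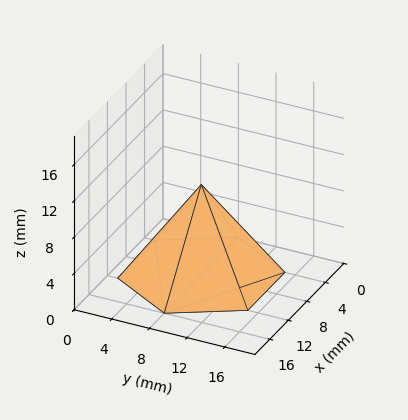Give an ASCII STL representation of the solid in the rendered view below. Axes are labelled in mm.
Reading the render: the shape is a regular 6-sided pyramid, base circumscribed radius ≈ 8 mm, apex at z ≈ 10 mm (dimensions read to the nearest mm from the axis ticks). For the STL, each face is triangulated and given an outward normal.

solid part
  facet normal 0.0000 0.0000 -1.0000
    outer loop
      vertex 4.0 14.9 0.0
      vertex 12.0 14.9 0.0
      vertex 16.0 8.0 0.0
    endloop
  endfacet
  facet normal 0.0000 0.0000 -1.0000
    outer loop
      vertex 0.0 8.0 0.0
      vertex 4.0 14.9 0.0
      vertex 16.0 8.0 0.0
    endloop
  endfacet
  facet normal 0.0000 0.0000 -1.0000
    outer loop
      vertex 4.0 1.1 0.0
      vertex 0.0 8.0 0.0
      vertex 16.0 8.0 0.0
    endloop
  endfacet
  facet normal 0.0000 0.0000 -1.0000
    outer loop
      vertex 12.0 1.1 0.0
      vertex 4.0 1.1 0.0
      vertex 16.0 8.0 0.0
    endloop
  endfacet
  facet normal 0.7114 0.4124 0.5691
    outer loop
      vertex 16.0 8.0 0.0
      vertex 12.0 14.9 0.0
      vertex 8.0 8.0 10.0
    endloop
  endfacet
  facet normal 0.0000 0.8231 0.5679
    outer loop
      vertex 12.0 14.9 0.0
      vertex 4.0 14.9 0.0
      vertex 8.0 8.0 10.0
    endloop
  endfacet
  facet normal -0.7114 0.4124 0.5691
    outer loop
      vertex 4.0 14.9 0.0
      vertex 0.0 8.0 0.0
      vertex 8.0 8.0 10.0
    endloop
  endfacet
  facet normal -0.7114 -0.4124 0.5691
    outer loop
      vertex 0.0 8.0 0.0
      vertex 4.0 1.1 0.0
      vertex 8.0 8.0 10.0
    endloop
  endfacet
  facet normal 0.0000 -0.8231 0.5679
    outer loop
      vertex 4.0 1.1 0.0
      vertex 12.0 1.1 0.0
      vertex 8.0 8.0 10.0
    endloop
  endfacet
  facet normal 0.7114 -0.4124 0.5691
    outer loop
      vertex 12.0 1.1 0.0
      vertex 16.0 8.0 0.0
      vertex 8.0 8.0 10.0
    endloop
  endfacet
endsolid part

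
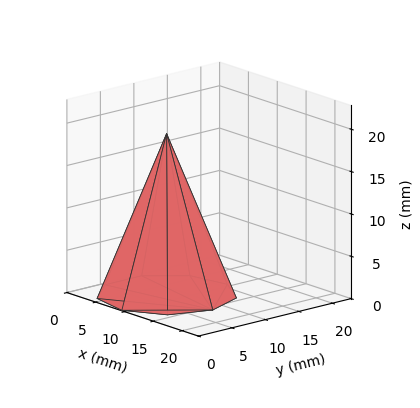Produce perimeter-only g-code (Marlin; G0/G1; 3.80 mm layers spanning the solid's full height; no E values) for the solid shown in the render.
Reading the render: the shape is a regular 9-sided pyramid, base circumscribed radius ≈ 8 mm, apex at z ≈ 19 mm (dimensions read to the nearest mm from the axis ticks). For the g-code, the solid's height is divided into equal slices at the stated Δz and each level perimeter traced with G1 moves after a G0 lift.

; perimeter-only toolpath
G21 ; units = mm
G90 ; absolute positioning
G28 ; home
; layer 1
G0 Z3.80
G0 X14.40 Y8.00
G1 X12.90 Y12.11
G1 X9.11 Y14.30
G1 X4.80 Y13.54
G1 X1.98 Y10.19
G1 X1.98 Y5.81
G1 X4.80 Y2.46
G1 X9.11 Y1.70
G1 X12.90 Y3.89
G1 X14.40 Y8.00
; layer 2
G0 Z7.60
G0 X12.80 Y8.00
G1 X11.68 Y11.08
G1 X8.83 Y12.73
G1 X5.60 Y12.16
G1 X3.49 Y9.64
G1 X3.49 Y6.36
G1 X5.60 Y3.84
G1 X8.83 Y3.27
G1 X11.68 Y4.92
G1 X12.80 Y8.00
; layer 3
G0 Z11.40
G0 X11.20 Y8.00
G1 X10.45 Y10.06
G1 X8.56 Y11.15
G1 X6.40 Y10.77
G1 X4.99 Y9.10
G1 X4.99 Y6.90
G1 X6.40 Y5.23
G1 X8.56 Y4.85
G1 X10.45 Y5.94
G1 X11.20 Y8.00
; layer 4
G0 Z15.20
G0 X9.60 Y8.00
G1 X9.23 Y9.03
G1 X8.28 Y9.58
G1 X7.20 Y9.39
G1 X6.50 Y8.55
G1 X6.50 Y7.45
G1 X7.20 Y6.61
G1 X8.28 Y6.42
G1 X9.23 Y6.97
G1 X9.60 Y8.00
M2 ; end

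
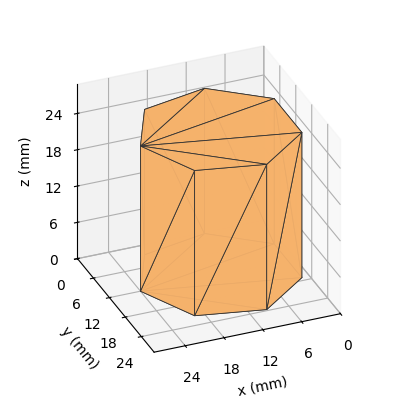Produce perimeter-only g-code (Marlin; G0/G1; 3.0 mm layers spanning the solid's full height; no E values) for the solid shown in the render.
Reading the render: the shape is a regular 7-sided prism (a cylinder approximated with 7 flat sides), circumscribed radius ≈ 12 mm, height ≈ 24 mm (dimensions read to the nearest mm from the axis ticks). For the g-code, the solid's height is divided into equal slices at the stated Δz and each level perimeter traced with G1 moves after a G0 lift.

; perimeter-only toolpath
G21 ; units = mm
G90 ; absolute positioning
G28 ; home
; layer 1
G0 Z3.0
G0 X24.0 Y12.0
G1 X19.5 Y21.4
G1 X9.3 Y23.7
G1 X1.2 Y17.2
G1 X1.2 Y6.8
G1 X9.3 Y0.3
G1 X19.5 Y2.6
G1 X24.0 Y12.0
; layer 2
G0 Z6.0
G0 X24.0 Y12.0
G1 X19.5 Y21.4
G1 X9.3 Y23.7
G1 X1.2 Y17.2
G1 X1.2 Y6.8
G1 X9.3 Y0.3
G1 X19.5 Y2.6
G1 X24.0 Y12.0
; layer 3
G0 Z9.0
G0 X24.0 Y12.0
G1 X19.5 Y21.4
G1 X9.3 Y23.7
G1 X1.2 Y17.2
G1 X1.2 Y6.8
G1 X9.3 Y0.3
G1 X19.5 Y2.6
G1 X24.0 Y12.0
; layer 4
G0 Z12.0
G0 X24.0 Y12.0
G1 X19.5 Y21.4
G1 X9.3 Y23.7
G1 X1.2 Y17.2
G1 X1.2 Y6.8
G1 X9.3 Y0.3
G1 X19.5 Y2.6
G1 X24.0 Y12.0
; layer 5
G0 Z15.0
G0 X24.0 Y12.0
G1 X19.5 Y21.4
G1 X9.3 Y23.7
G1 X1.2 Y17.2
G1 X1.2 Y6.8
G1 X9.3 Y0.3
G1 X19.5 Y2.6
G1 X24.0 Y12.0
; layer 6
G0 Z18.0
G0 X24.0 Y12.0
G1 X19.5 Y21.4
G1 X9.3 Y23.7
G1 X1.2 Y17.2
G1 X1.2 Y6.8
G1 X9.3 Y0.3
G1 X19.5 Y2.6
G1 X24.0 Y12.0
; layer 7
G0 Z21.0
G0 X24.0 Y12.0
G1 X19.5 Y21.4
G1 X9.3 Y23.7
G1 X1.2 Y17.2
G1 X1.2 Y6.8
G1 X9.3 Y0.3
G1 X19.5 Y2.6
G1 X24.0 Y12.0
; layer 8
G0 Z24.0
G0 X24.0 Y12.0
G1 X19.5 Y21.4
G1 X9.3 Y23.7
G1 X1.2 Y17.2
G1 X1.2 Y6.8
G1 X9.3 Y0.3
G1 X19.5 Y2.6
G1 X24.0 Y12.0
M2 ; end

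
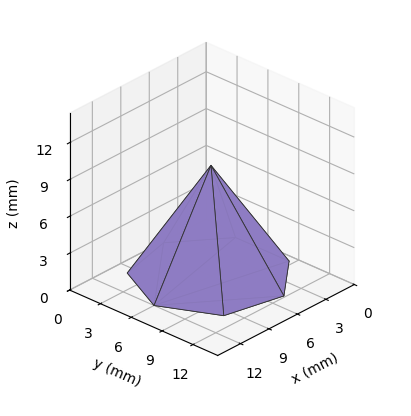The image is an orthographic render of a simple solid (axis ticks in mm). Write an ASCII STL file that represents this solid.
Reading the render: the shape is a regular 7-sided pyramid, base circumscribed radius ≈ 6 mm, apex at z ≈ 9 mm (dimensions read to the nearest mm from the axis ticks). For the STL, each face is triangulated and given an outward normal.

solid part
  facet normal 0.0000 0.0000 -1.0000
    outer loop
      vertex 4.66 11.85 0.00
      vertex 9.74 10.69 0.00
      vertex 12.00 6.00 0.00
    endloop
  endfacet
  facet normal 0.0000 0.0000 -1.0000
    outer loop
      vertex 0.59 8.60 0.00
      vertex 4.66 11.85 0.00
      vertex 12.00 6.00 0.00
    endloop
  endfacet
  facet normal 0.0000 0.0000 -1.0000
    outer loop
      vertex 0.59 3.40 0.00
      vertex 0.59 8.60 0.00
      vertex 12.00 6.00 0.00
    endloop
  endfacet
  facet normal 0.0000 0.0000 -1.0000
    outer loop
      vertex 4.66 0.15 0.00
      vertex 0.59 3.40 0.00
      vertex 12.00 6.00 0.00
    endloop
  endfacet
  facet normal 0.0000 0.0000 -1.0000
    outer loop
      vertex 9.74 1.31 0.00
      vertex 4.66 0.15 0.00
      vertex 12.00 6.00 0.00
    endloop
  endfacet
  facet normal 0.7723 0.3721 0.5149
    outer loop
      vertex 12.00 6.00 0.00
      vertex 9.74 10.69 0.00
      vertex 6.00 6.00 9.00
    endloop
  endfacet
  facet normal 0.1908 0.8358 0.5148
    outer loop
      vertex 9.74 10.69 0.00
      vertex 4.66 11.85 0.00
      vertex 6.00 6.00 9.00
    endloop
  endfacet
  facet normal -0.5349 0.6698 0.5150
    outer loop
      vertex 4.66 11.85 0.00
      vertex 0.59 8.60 0.00
      vertex 6.00 6.00 9.00
    endloop
  endfacet
  facet normal -0.8571 0.0000 0.5152
    outer loop
      vertex 0.59 8.60 0.00
      vertex 0.59 3.40 0.00
      vertex 6.00 6.00 9.00
    endloop
  endfacet
  facet normal -0.5349 -0.6698 0.5150
    outer loop
      vertex 0.59 3.40 0.00
      vertex 4.66 0.15 0.00
      vertex 6.00 6.00 9.00
    endloop
  endfacet
  facet normal 0.1908 -0.8358 0.5148
    outer loop
      vertex 4.66 0.15 0.00
      vertex 9.74 1.31 0.00
      vertex 6.00 6.00 9.00
    endloop
  endfacet
  facet normal 0.7723 -0.3721 0.5149
    outer loop
      vertex 9.74 1.31 0.00
      vertex 12.00 6.00 0.00
      vertex 6.00 6.00 9.00
    endloop
  endfacet
endsolid part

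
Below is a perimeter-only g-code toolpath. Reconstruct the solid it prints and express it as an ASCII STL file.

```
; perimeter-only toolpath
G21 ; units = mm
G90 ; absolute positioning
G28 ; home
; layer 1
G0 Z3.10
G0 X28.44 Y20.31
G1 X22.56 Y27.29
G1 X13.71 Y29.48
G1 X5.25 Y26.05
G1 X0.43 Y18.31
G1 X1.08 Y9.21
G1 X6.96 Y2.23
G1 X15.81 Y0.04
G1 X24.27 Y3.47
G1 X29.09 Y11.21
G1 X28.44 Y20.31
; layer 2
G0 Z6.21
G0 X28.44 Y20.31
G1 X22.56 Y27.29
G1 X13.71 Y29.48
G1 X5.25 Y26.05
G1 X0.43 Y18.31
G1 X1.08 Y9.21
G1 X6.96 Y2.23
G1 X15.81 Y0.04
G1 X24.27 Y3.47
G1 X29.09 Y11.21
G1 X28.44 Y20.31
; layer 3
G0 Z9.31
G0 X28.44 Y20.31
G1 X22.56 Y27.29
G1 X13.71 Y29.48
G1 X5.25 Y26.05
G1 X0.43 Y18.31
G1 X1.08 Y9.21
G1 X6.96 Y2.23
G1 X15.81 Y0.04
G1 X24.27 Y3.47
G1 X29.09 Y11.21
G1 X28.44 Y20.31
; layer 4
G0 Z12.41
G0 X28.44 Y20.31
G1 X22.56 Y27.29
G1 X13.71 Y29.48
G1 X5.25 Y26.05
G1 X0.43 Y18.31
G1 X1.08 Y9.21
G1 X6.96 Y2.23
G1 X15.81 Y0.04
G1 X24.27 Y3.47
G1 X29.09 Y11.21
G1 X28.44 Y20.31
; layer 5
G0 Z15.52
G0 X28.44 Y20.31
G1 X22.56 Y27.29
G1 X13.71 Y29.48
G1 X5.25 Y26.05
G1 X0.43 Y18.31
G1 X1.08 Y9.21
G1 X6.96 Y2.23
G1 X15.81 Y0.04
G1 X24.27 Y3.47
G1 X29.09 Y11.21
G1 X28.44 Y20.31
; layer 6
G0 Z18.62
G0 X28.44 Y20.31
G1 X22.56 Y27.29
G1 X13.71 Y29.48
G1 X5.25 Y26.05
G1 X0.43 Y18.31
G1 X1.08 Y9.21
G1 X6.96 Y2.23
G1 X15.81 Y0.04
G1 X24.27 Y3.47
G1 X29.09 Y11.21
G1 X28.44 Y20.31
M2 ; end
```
solid part
  facet normal 0.0000 0.0000 -1.0000
    outer loop
      vertex 13.71 29.48 0.00
      vertex 22.56 27.29 0.00
      vertex 28.44 20.31 0.00
    endloop
  endfacet
  facet normal 0.0000 0.0000 -1.0000
    outer loop
      vertex 5.25 26.05 0.00
      vertex 13.71 29.48 0.00
      vertex 28.44 20.31 0.00
    endloop
  endfacet
  facet normal 0.0000 0.0000 -1.0000
    outer loop
      vertex 0.43 18.31 0.00
      vertex 5.25 26.05 0.00
      vertex 28.44 20.31 0.00
    endloop
  endfacet
  facet normal 0.0000 0.0000 -1.0000
    outer loop
      vertex 1.08 9.21 0.00
      vertex 0.43 18.31 0.00
      vertex 28.44 20.31 0.00
    endloop
  endfacet
  facet normal 0.0000 0.0000 -1.0000
    outer loop
      vertex 6.96 2.23 0.00
      vertex 1.08 9.21 0.00
      vertex 28.44 20.31 0.00
    endloop
  endfacet
  facet normal 0.0000 0.0000 -1.0000
    outer loop
      vertex 15.81 0.04 0.00
      vertex 6.96 2.23 0.00
      vertex 28.44 20.31 0.00
    endloop
  endfacet
  facet normal 0.0000 0.0000 -1.0000
    outer loop
      vertex 24.27 3.47 0.00
      vertex 15.81 0.04 0.00
      vertex 28.44 20.31 0.00
    endloop
  endfacet
  facet normal 0.0000 0.0000 -1.0000
    outer loop
      vertex 29.09 11.21 0.00
      vertex 24.27 3.47 0.00
      vertex 28.44 20.31 0.00
    endloop
  endfacet
  facet normal 0.0000 0.0000 1.0000
    outer loop
      vertex 28.44 20.31 18.62
      vertex 22.56 27.29 18.62
      vertex 13.71 29.48 18.62
    endloop
  endfacet
  facet normal 0.0000 0.0000 1.0000
    outer loop
      vertex 28.44 20.31 18.62
      vertex 13.71 29.48 18.62
      vertex 5.25 26.05 18.62
    endloop
  endfacet
  facet normal 0.0000 0.0000 1.0000
    outer loop
      vertex 28.44 20.31 18.62
      vertex 5.25 26.05 18.62
      vertex 0.43 18.31 18.62
    endloop
  endfacet
  facet normal 0.0000 0.0000 1.0000
    outer loop
      vertex 28.44 20.31 18.62
      vertex 0.43 18.31 18.62
      vertex 1.08 9.21 18.62
    endloop
  endfacet
  facet normal 0.0000 0.0000 1.0000
    outer loop
      vertex 28.44 20.31 18.62
      vertex 1.08 9.21 18.62
      vertex 6.96 2.23 18.62
    endloop
  endfacet
  facet normal 0.0000 0.0000 1.0000
    outer loop
      vertex 28.44 20.31 18.62
      vertex 6.96 2.23 18.62
      vertex 15.81 0.04 18.62
    endloop
  endfacet
  facet normal 0.0000 0.0000 1.0000
    outer loop
      vertex 28.44 20.31 18.62
      vertex 15.81 0.04 18.62
      vertex 24.27 3.47 18.62
    endloop
  endfacet
  facet normal 0.0000 0.0000 1.0000
    outer loop
      vertex 28.44 20.31 18.62
      vertex 24.27 3.47 18.62
      vertex 29.09 11.21 18.62
    endloop
  endfacet
  facet normal 0.7648 0.6443 0.0000
    outer loop
      vertex 28.44 20.31 0.00
      vertex 22.56 27.29 0.00
      vertex 22.56 27.29 18.62
    endloop
  endfacet
  facet normal 0.7648 0.6443 0.0000
    outer loop
      vertex 28.44 20.31 0.00
      vertex 22.56 27.29 18.62
      vertex 28.44 20.31 18.62
    endloop
  endfacet
  facet normal 0.2402 0.9707 0.0000
    outer loop
      vertex 22.56 27.29 0.00
      vertex 13.71 29.48 0.00
      vertex 13.71 29.48 18.62
    endloop
  endfacet
  facet normal 0.2402 0.9707 0.0000
    outer loop
      vertex 22.56 27.29 0.00
      vertex 13.71 29.48 18.62
      vertex 22.56 27.29 18.62
    endloop
  endfacet
  facet normal -0.3757 0.9267 0.0000
    outer loop
      vertex 13.71 29.48 0.00
      vertex 5.25 26.05 0.00
      vertex 5.25 26.05 18.62
    endloop
  endfacet
  facet normal -0.3757 0.9267 0.0000
    outer loop
      vertex 13.71 29.48 0.00
      vertex 5.25 26.05 18.62
      vertex 13.71 29.48 18.62
    endloop
  endfacet
  facet normal -0.8489 0.5286 0.0000
    outer loop
      vertex 5.25 26.05 0.00
      vertex 0.43 18.31 0.00
      vertex 0.43 18.31 18.62
    endloop
  endfacet
  facet normal -0.8489 0.5286 0.0000
    outer loop
      vertex 5.25 26.05 0.00
      vertex 0.43 18.31 18.62
      vertex 5.25 26.05 18.62
    endloop
  endfacet
  facet normal -0.9975 -0.0712 0.0000
    outer loop
      vertex 0.43 18.31 0.00
      vertex 1.08 9.21 0.00
      vertex 1.08 9.21 18.62
    endloop
  endfacet
  facet normal -0.9975 -0.0712 0.0000
    outer loop
      vertex 0.43 18.31 0.00
      vertex 1.08 9.21 18.62
      vertex 0.43 18.31 18.62
    endloop
  endfacet
  facet normal -0.7648 -0.6443 0.0000
    outer loop
      vertex 1.08 9.21 0.00
      vertex 6.96 2.23 0.00
      vertex 6.96 2.23 18.62
    endloop
  endfacet
  facet normal -0.7648 -0.6443 0.0000
    outer loop
      vertex 1.08 9.21 0.00
      vertex 6.96 2.23 18.62
      vertex 1.08 9.21 18.62
    endloop
  endfacet
  facet normal -0.2402 -0.9707 0.0000
    outer loop
      vertex 6.96 2.23 0.00
      vertex 15.81 0.04 0.00
      vertex 15.81 0.04 18.62
    endloop
  endfacet
  facet normal -0.2402 -0.9707 0.0000
    outer loop
      vertex 6.96 2.23 0.00
      vertex 15.81 0.04 18.62
      vertex 6.96 2.23 18.62
    endloop
  endfacet
  facet normal 0.3757 -0.9267 0.0000
    outer loop
      vertex 15.81 0.04 0.00
      vertex 24.27 3.47 0.00
      vertex 24.27 3.47 18.62
    endloop
  endfacet
  facet normal 0.3757 -0.9267 0.0000
    outer loop
      vertex 15.81 0.04 0.00
      vertex 24.27 3.47 18.62
      vertex 15.81 0.04 18.62
    endloop
  endfacet
  facet normal 0.8489 -0.5286 0.0000
    outer loop
      vertex 24.27 3.47 0.00
      vertex 29.09 11.21 0.00
      vertex 29.09 11.21 18.62
    endloop
  endfacet
  facet normal 0.8489 -0.5286 0.0000
    outer loop
      vertex 24.27 3.47 0.00
      vertex 29.09 11.21 18.62
      vertex 24.27 3.47 18.62
    endloop
  endfacet
  facet normal 0.9975 0.0712 0.0000
    outer loop
      vertex 29.09 11.21 0.00
      vertex 28.44 20.31 0.00
      vertex 28.44 20.31 18.62
    endloop
  endfacet
  facet normal 0.9975 0.0712 0.0000
    outer loop
      vertex 29.09 11.21 0.00
      vertex 28.44 20.31 18.62
      vertex 29.09 11.21 18.62
    endloop
  endfacet
endsolid part

The G0 Z moves step by Δz≈3.10 mm. Every layer's G1 loop is the same polygon, so the solid is a straight extrusion of it from z=0 to z≈18.6. Closing with flat bottom and top caps and triangulating gives 36 facets — a regular 10-sided prism (a cylinder approximated with 10 flat sides), circumscribed radius ≈ 14.8 mm, height ≈ 18.6 mm.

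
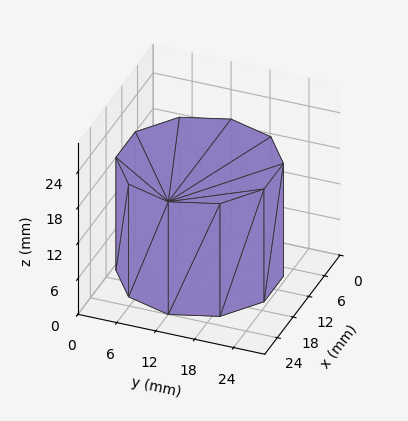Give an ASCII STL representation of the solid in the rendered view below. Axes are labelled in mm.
Reading the render: the shape is a regular 10-sided prism (a cylinder approximated with 10 flat sides), circumscribed radius ≈ 12 mm, height ≈ 19 mm (dimensions read to the nearest mm from the axis ticks). For the STL, each face is triangulated and given an outward normal.

solid part
  facet normal 0.0000 0.0000 -1.0000
    outer loop
      vertex 15.71 23.41 0.00
      vertex 21.71 19.05 0.00
      vertex 24.00 12.00 0.00
    endloop
  endfacet
  facet normal 0.0000 0.0000 -1.0000
    outer loop
      vertex 8.29 23.41 0.00
      vertex 15.71 23.41 0.00
      vertex 24.00 12.00 0.00
    endloop
  endfacet
  facet normal 0.0000 0.0000 -1.0000
    outer loop
      vertex 2.29 19.05 0.00
      vertex 8.29 23.41 0.00
      vertex 24.00 12.00 0.00
    endloop
  endfacet
  facet normal 0.0000 0.0000 -1.0000
    outer loop
      vertex 0.00 12.00 0.00
      vertex 2.29 19.05 0.00
      vertex 24.00 12.00 0.00
    endloop
  endfacet
  facet normal 0.0000 0.0000 -1.0000
    outer loop
      vertex 2.29 4.95 0.00
      vertex 0.00 12.00 0.00
      vertex 24.00 12.00 0.00
    endloop
  endfacet
  facet normal 0.0000 0.0000 -1.0000
    outer loop
      vertex 8.29 0.59 0.00
      vertex 2.29 4.95 0.00
      vertex 24.00 12.00 0.00
    endloop
  endfacet
  facet normal 0.0000 0.0000 -1.0000
    outer loop
      vertex 15.71 0.59 0.00
      vertex 8.29 0.59 0.00
      vertex 24.00 12.00 0.00
    endloop
  endfacet
  facet normal 0.0000 0.0000 -1.0000
    outer loop
      vertex 21.71 4.95 0.00
      vertex 15.71 0.59 0.00
      vertex 24.00 12.00 0.00
    endloop
  endfacet
  facet normal 0.0000 0.0000 1.0000
    outer loop
      vertex 24.00 12.00 19.00
      vertex 21.71 19.05 19.00
      vertex 15.71 23.41 19.00
    endloop
  endfacet
  facet normal 0.0000 0.0000 1.0000
    outer loop
      vertex 24.00 12.00 19.00
      vertex 15.71 23.41 19.00
      vertex 8.29 23.41 19.00
    endloop
  endfacet
  facet normal 0.0000 0.0000 1.0000
    outer loop
      vertex 24.00 12.00 19.00
      vertex 8.29 23.41 19.00
      vertex 2.29 19.05 19.00
    endloop
  endfacet
  facet normal 0.0000 0.0000 1.0000
    outer loop
      vertex 24.00 12.00 19.00
      vertex 2.29 19.05 19.00
      vertex 0.00 12.00 19.00
    endloop
  endfacet
  facet normal 0.0000 0.0000 1.0000
    outer loop
      vertex 24.00 12.00 19.00
      vertex 0.00 12.00 19.00
      vertex 2.29 4.95 19.00
    endloop
  endfacet
  facet normal 0.0000 0.0000 1.0000
    outer loop
      vertex 24.00 12.00 19.00
      vertex 2.29 4.95 19.00
      vertex 8.29 0.59 19.00
    endloop
  endfacet
  facet normal 0.0000 0.0000 1.0000
    outer loop
      vertex 24.00 12.00 19.00
      vertex 8.29 0.59 19.00
      vertex 15.71 0.59 19.00
    endloop
  endfacet
  facet normal 0.0000 0.0000 1.0000
    outer loop
      vertex 24.00 12.00 19.00
      vertex 15.71 0.59 19.00
      vertex 21.71 4.95 19.00
    endloop
  endfacet
  facet normal 0.9511 0.3089 0.0000
    outer loop
      vertex 24.00 12.00 0.00
      vertex 21.71 19.05 0.00
      vertex 21.71 19.05 19.00
    endloop
  endfacet
  facet normal 0.9511 0.3089 0.0000
    outer loop
      vertex 24.00 12.00 0.00
      vertex 21.71 19.05 19.00
      vertex 24.00 12.00 19.00
    endloop
  endfacet
  facet normal 0.5879 0.8090 0.0000
    outer loop
      vertex 21.71 19.05 0.00
      vertex 15.71 23.41 0.00
      vertex 15.71 23.41 19.00
    endloop
  endfacet
  facet normal 0.5879 0.8090 0.0000
    outer loop
      vertex 21.71 19.05 0.00
      vertex 15.71 23.41 19.00
      vertex 21.71 19.05 19.00
    endloop
  endfacet
  facet normal 0.0000 1.0000 0.0000
    outer loop
      vertex 15.71 23.41 0.00
      vertex 8.29 23.41 0.00
      vertex 8.29 23.41 19.00
    endloop
  endfacet
  facet normal 0.0000 1.0000 0.0000
    outer loop
      vertex 15.71 23.41 0.00
      vertex 8.29 23.41 19.00
      vertex 15.71 23.41 19.00
    endloop
  endfacet
  facet normal -0.5879 0.8090 0.0000
    outer loop
      vertex 8.29 23.41 0.00
      vertex 2.29 19.05 0.00
      vertex 2.29 19.05 19.00
    endloop
  endfacet
  facet normal -0.5879 0.8090 0.0000
    outer loop
      vertex 8.29 23.41 0.00
      vertex 2.29 19.05 19.00
      vertex 8.29 23.41 19.00
    endloop
  endfacet
  facet normal -0.9511 0.3089 0.0000
    outer loop
      vertex 2.29 19.05 0.00
      vertex 0.00 12.00 0.00
      vertex 0.00 12.00 19.00
    endloop
  endfacet
  facet normal -0.9511 0.3089 0.0000
    outer loop
      vertex 2.29 19.05 0.00
      vertex 0.00 12.00 19.00
      vertex 2.29 19.05 19.00
    endloop
  endfacet
  facet normal -0.9511 -0.3089 0.0000
    outer loop
      vertex 0.00 12.00 0.00
      vertex 2.29 4.95 0.00
      vertex 2.29 4.95 19.00
    endloop
  endfacet
  facet normal -0.9511 -0.3089 0.0000
    outer loop
      vertex 0.00 12.00 0.00
      vertex 2.29 4.95 19.00
      vertex 0.00 12.00 19.00
    endloop
  endfacet
  facet normal -0.5879 -0.8090 0.0000
    outer loop
      vertex 2.29 4.95 0.00
      vertex 8.29 0.59 0.00
      vertex 8.29 0.59 19.00
    endloop
  endfacet
  facet normal -0.5879 -0.8090 0.0000
    outer loop
      vertex 2.29 4.95 0.00
      vertex 8.29 0.59 19.00
      vertex 2.29 4.95 19.00
    endloop
  endfacet
  facet normal 0.0000 -1.0000 0.0000
    outer loop
      vertex 8.29 0.59 0.00
      vertex 15.71 0.59 0.00
      vertex 15.71 0.59 19.00
    endloop
  endfacet
  facet normal 0.0000 -1.0000 0.0000
    outer loop
      vertex 8.29 0.59 0.00
      vertex 15.71 0.59 19.00
      vertex 8.29 0.59 19.00
    endloop
  endfacet
  facet normal 0.5879 -0.8090 0.0000
    outer loop
      vertex 15.71 0.59 0.00
      vertex 21.71 4.95 0.00
      vertex 21.71 4.95 19.00
    endloop
  endfacet
  facet normal 0.5879 -0.8090 0.0000
    outer loop
      vertex 15.71 0.59 0.00
      vertex 21.71 4.95 19.00
      vertex 15.71 0.59 19.00
    endloop
  endfacet
  facet normal 0.9511 -0.3089 0.0000
    outer loop
      vertex 21.71 4.95 0.00
      vertex 24.00 12.00 0.00
      vertex 24.00 12.00 19.00
    endloop
  endfacet
  facet normal 0.9511 -0.3089 0.0000
    outer loop
      vertex 21.71 4.95 0.00
      vertex 24.00 12.00 19.00
      vertex 21.71 4.95 19.00
    endloop
  endfacet
endsolid part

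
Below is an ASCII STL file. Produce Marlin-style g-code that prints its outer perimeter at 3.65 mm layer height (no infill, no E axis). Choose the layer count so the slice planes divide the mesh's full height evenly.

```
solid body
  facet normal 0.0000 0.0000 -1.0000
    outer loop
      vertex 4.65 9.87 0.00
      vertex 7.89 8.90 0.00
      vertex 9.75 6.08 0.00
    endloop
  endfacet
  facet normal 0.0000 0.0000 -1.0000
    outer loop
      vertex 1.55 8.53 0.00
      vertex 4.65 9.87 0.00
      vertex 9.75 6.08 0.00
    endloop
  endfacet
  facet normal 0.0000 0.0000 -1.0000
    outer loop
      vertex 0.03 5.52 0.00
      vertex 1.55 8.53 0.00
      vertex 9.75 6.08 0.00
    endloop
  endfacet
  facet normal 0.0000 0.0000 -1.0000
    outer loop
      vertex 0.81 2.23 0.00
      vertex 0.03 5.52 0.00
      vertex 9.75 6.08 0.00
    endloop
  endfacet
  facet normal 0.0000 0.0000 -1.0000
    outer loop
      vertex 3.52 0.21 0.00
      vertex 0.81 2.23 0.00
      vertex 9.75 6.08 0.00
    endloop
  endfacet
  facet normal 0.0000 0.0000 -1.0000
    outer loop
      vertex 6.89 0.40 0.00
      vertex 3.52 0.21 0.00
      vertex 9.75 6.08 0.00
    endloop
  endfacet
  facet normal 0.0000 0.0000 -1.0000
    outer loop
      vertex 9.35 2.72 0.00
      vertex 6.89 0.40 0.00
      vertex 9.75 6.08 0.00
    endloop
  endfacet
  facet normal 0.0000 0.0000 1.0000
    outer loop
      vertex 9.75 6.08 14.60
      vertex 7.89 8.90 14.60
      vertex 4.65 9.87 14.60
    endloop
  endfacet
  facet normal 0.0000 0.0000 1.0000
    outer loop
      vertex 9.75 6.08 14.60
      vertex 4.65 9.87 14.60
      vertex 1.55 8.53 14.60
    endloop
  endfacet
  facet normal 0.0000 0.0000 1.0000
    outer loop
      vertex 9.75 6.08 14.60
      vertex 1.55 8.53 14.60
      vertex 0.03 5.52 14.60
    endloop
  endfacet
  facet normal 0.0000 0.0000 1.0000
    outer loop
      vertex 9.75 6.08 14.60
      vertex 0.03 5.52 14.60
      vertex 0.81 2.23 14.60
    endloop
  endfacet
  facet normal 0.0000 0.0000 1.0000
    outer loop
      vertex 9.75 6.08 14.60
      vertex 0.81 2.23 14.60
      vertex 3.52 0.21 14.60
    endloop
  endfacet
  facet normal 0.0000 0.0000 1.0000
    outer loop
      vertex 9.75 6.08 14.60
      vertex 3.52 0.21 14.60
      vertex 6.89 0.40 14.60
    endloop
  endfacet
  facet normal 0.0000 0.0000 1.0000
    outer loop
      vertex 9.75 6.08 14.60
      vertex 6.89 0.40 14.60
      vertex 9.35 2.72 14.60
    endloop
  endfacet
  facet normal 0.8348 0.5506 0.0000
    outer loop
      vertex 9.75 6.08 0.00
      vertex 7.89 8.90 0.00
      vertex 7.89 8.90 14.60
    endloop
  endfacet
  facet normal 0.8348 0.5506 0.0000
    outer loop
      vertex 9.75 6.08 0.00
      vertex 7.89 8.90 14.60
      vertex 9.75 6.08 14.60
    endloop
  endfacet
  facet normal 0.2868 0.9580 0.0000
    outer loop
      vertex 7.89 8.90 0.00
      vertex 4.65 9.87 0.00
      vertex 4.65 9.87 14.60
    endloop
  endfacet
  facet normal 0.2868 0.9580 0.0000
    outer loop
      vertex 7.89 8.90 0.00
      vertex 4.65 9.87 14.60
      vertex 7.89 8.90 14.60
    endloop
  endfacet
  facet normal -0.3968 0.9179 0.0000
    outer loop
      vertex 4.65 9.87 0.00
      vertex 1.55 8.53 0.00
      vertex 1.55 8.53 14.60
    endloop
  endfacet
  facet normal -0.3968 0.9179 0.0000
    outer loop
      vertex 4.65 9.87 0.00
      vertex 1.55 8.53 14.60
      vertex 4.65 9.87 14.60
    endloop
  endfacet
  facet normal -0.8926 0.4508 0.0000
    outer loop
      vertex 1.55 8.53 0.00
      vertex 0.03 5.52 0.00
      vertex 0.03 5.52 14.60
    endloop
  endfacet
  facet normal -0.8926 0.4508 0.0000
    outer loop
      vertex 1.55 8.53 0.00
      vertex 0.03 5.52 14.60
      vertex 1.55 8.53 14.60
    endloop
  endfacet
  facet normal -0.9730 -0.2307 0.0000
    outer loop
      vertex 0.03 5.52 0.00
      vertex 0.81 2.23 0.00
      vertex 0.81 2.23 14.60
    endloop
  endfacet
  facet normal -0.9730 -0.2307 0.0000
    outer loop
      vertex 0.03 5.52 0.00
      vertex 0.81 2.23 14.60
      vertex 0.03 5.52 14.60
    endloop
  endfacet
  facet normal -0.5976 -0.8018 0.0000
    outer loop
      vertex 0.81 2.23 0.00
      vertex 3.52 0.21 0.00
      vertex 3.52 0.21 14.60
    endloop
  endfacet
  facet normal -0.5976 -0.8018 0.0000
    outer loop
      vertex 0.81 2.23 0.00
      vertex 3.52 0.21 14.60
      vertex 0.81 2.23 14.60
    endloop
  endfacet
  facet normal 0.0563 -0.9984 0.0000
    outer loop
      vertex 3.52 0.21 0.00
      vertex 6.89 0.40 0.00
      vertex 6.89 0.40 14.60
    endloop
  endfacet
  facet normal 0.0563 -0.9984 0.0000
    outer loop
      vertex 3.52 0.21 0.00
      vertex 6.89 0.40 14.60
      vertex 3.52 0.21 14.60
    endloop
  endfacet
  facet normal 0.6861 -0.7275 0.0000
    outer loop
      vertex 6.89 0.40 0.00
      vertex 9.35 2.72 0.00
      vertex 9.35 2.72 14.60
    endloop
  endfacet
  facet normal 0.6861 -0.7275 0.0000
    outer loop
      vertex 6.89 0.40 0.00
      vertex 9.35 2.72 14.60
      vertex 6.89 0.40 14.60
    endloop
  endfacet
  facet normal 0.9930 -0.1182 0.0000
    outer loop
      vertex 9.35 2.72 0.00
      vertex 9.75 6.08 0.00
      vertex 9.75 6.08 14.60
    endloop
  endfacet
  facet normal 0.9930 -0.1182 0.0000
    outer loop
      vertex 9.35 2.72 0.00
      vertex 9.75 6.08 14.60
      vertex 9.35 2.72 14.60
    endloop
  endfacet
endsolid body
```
; perimeter-only toolpath
G21 ; units = mm
G90 ; absolute positioning
G28 ; home
; layer 1
G0 Z3.65
G0 X9.75 Y6.08
G1 X7.89 Y8.90
G1 X4.65 Y9.87
G1 X1.55 Y8.53
G1 X0.03 Y5.52
G1 X0.81 Y2.23
G1 X3.52 Y0.21
G1 X6.89 Y0.40
G1 X9.35 Y2.72
G1 X9.75 Y6.08
; layer 2
G0 Z7.30
G0 X9.75 Y6.08
G1 X7.89 Y8.90
G1 X4.65 Y9.87
G1 X1.55 Y8.53
G1 X0.03 Y5.52
G1 X0.81 Y2.23
G1 X3.52 Y0.21
G1 X6.89 Y0.40
G1 X9.35 Y2.72
G1 X9.75 Y6.08
; layer 3
G0 Z10.95
G0 X9.75 Y6.08
G1 X7.89 Y8.90
G1 X4.65 Y9.87
G1 X1.55 Y8.53
G1 X0.03 Y5.52
G1 X0.81 Y2.23
G1 X3.52 Y0.21
G1 X6.89 Y0.40
G1 X9.35 Y2.72
G1 X9.75 Y6.08
; layer 4
G0 Z14.60
G0 X9.75 Y6.08
G1 X7.89 Y8.90
G1 X4.65 Y9.87
G1 X1.55 Y8.53
G1 X0.03 Y5.52
G1 X0.81 Y2.23
G1 X3.52 Y0.21
G1 X6.89 Y0.40
G1 X9.35 Y2.72
G1 X9.75 Y6.08
M2 ; end

The solid is a regular 9-sided prism (a cylinder approximated with 9 flat sides), circumscribed radius ≈ 4.94 mm, height ≈ 14.6 mm. Slicing at Δz = 3.65 mm — 4 equal slices spanning the solid's height, so layer i sits at z = i·h/4 — gives 4 non-empty perimeters. Each is a 9-segment closed polygon; G0 lifts to the layer z and rapids to the start vertex, then G1 traces the edges.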